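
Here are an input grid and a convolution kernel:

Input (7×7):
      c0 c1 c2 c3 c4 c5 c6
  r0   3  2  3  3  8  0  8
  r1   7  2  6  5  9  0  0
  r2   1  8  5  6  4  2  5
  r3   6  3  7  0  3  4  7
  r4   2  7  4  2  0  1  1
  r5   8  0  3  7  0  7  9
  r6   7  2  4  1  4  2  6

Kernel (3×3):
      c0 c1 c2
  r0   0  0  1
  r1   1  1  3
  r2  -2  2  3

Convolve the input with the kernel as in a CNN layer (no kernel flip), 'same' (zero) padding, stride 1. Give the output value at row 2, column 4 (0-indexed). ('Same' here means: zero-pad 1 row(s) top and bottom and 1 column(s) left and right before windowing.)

34

The receptive field on the zero-padded input at this output position is [5 9 0 / 6 4 2 / 0 3 4]. Elementwise product with the kernel and sum: 0·1 + 6·1 + 4·1 + 2·3 + 0·-2 + 3·2 + 4·3.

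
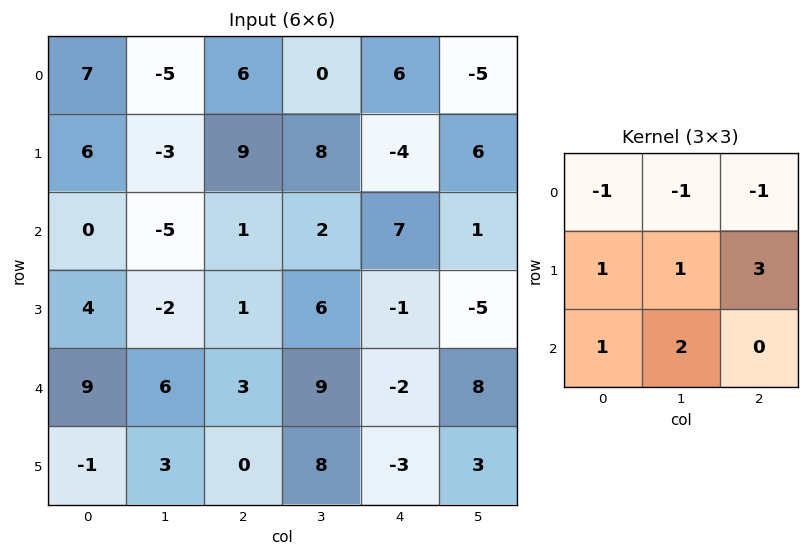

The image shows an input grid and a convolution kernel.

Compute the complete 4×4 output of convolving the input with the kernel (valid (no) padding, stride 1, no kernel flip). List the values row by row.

12 26 -2 37
-14 -12 24 6
30 31 15 -15
26 34 16 33

Output[0,0]: The receptive field on the input at this output position is [7 -5 6 / 6 -3 9 / 0 -5 1]. Elementwise product with the kernel and sum: 7·-1 + -5·-1 + 6·-1 + 6·1 + -3·1 + 9·3 + 0·1 + -5·2.
Output[0,1]: The receptive field on the input at this output position is [-5 6 0 / -3 9 8 / -5 1 2]. Elementwise product with the kernel and sum: -5·-1 + 6·-1 + 0·-1 + -3·1 + 9·1 + 8·3 + -5·1 + 1·2.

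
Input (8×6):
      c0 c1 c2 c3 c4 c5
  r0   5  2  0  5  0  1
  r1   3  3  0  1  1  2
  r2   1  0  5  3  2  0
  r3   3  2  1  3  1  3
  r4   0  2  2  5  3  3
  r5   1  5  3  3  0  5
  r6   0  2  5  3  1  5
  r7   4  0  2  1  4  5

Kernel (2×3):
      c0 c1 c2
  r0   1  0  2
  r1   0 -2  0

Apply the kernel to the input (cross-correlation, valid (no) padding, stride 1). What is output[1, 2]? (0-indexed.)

-4

The receptive field on the input at this output position is [0 1 1 / 5 3 2]. Elementwise product with the kernel and sum: 0·1 + 1·2 + 3·-2.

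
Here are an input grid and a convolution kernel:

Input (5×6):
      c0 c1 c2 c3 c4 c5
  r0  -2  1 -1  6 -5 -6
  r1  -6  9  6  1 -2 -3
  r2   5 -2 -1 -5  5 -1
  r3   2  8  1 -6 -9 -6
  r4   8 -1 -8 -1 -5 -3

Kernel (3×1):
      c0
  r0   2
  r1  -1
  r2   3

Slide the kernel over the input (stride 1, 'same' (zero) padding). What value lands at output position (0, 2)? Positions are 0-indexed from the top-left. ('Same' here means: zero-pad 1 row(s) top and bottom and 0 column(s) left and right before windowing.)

The receptive field on the zero-padded input at this output position is [0 / -1 / 6]. Elementwise product with the kernel and sum: 0·2 + -1·-1 + 6·3.

19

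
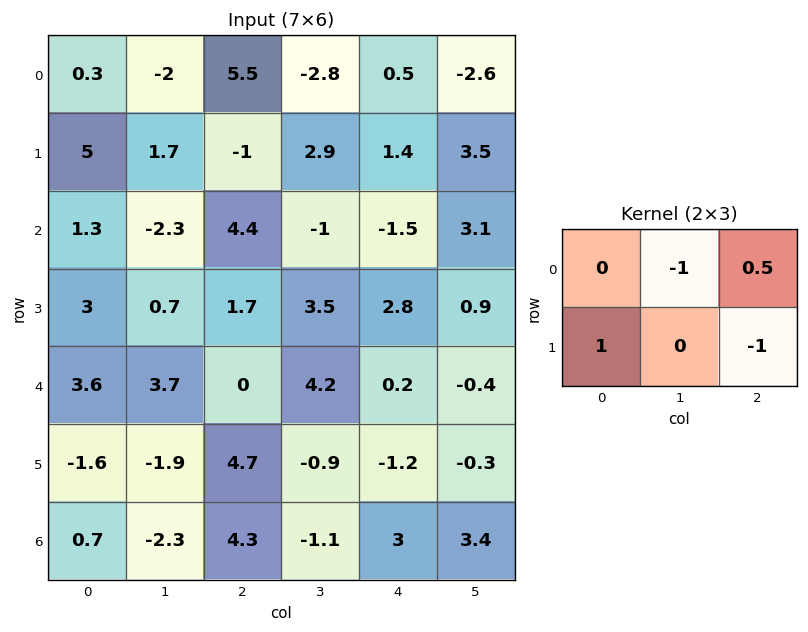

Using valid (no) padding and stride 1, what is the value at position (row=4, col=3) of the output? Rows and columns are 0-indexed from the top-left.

-1

The receptive field on the input at this output position is [4.2 0.2 -0.4 / -0.9 -1.2 -0.3]. Elementwise product with the kernel and sum: 0.2·-1 + -0.4·0.5 + -0.9·1 + -0.3·-1.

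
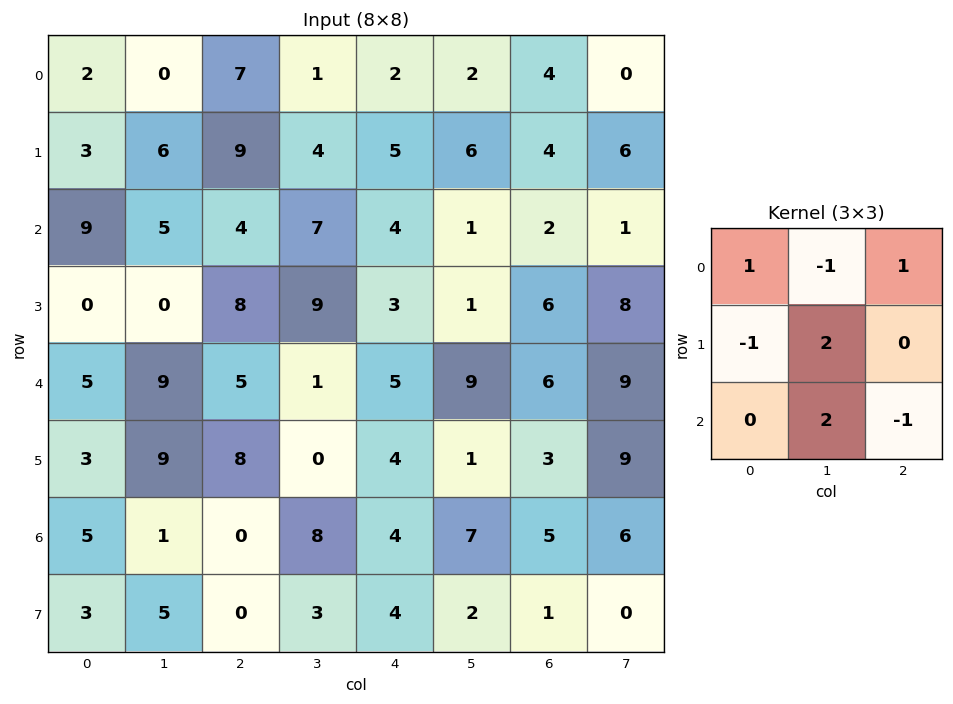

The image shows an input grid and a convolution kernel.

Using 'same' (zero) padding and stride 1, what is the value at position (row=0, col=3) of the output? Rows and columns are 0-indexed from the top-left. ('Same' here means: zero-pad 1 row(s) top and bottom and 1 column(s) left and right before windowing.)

-2

The receptive field on the zero-padded input at this output position is [0 0 0 / 7 1 2 / 9 4 5]. Elementwise product with the kernel and sum: 0·1 + 0·-1 + 0·1 + 7·-1 + 1·2 + 4·2 + 5·-1.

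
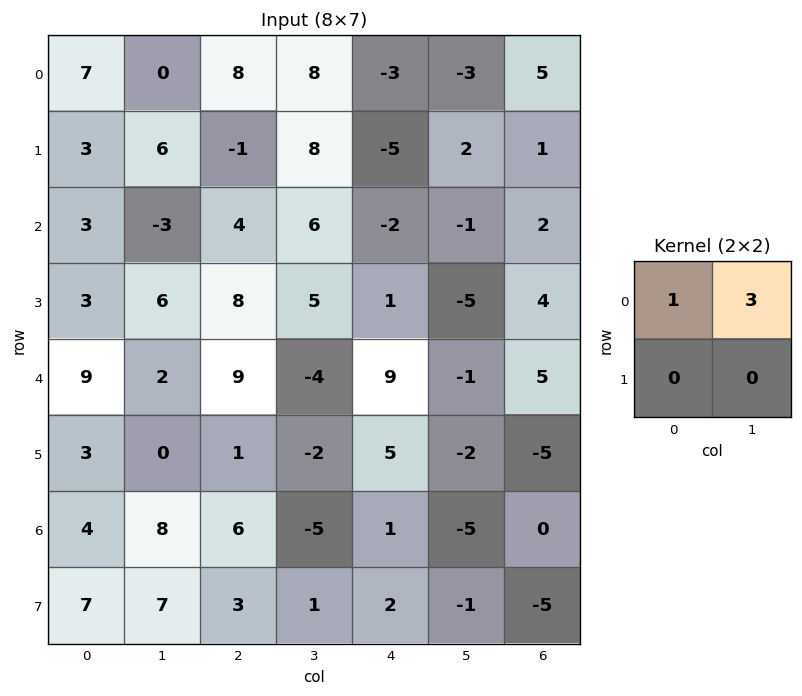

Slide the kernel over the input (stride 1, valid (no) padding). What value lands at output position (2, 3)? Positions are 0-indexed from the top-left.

0

The receptive field on the input at this output position is [6 -2 / 5 1]. Elementwise product with the kernel and sum: 6·1 + -2·3.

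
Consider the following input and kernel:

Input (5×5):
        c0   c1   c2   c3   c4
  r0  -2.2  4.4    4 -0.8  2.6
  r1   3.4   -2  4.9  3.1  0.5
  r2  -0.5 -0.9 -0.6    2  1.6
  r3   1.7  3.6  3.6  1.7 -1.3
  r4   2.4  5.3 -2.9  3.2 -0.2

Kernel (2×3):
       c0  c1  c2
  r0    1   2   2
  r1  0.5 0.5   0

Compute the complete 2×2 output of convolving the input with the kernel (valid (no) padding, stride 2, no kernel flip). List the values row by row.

15.3 11.6
-0.85 9.25

Output[0,0]: The receptive field on the input at this output position is [-2.2 4.4 4 / 3.4 -2 4.9]. Elementwise product with the kernel and sum: -2.2·1 + 4.4·2 + 4·2 + 3.4·0.5 + -2·0.5.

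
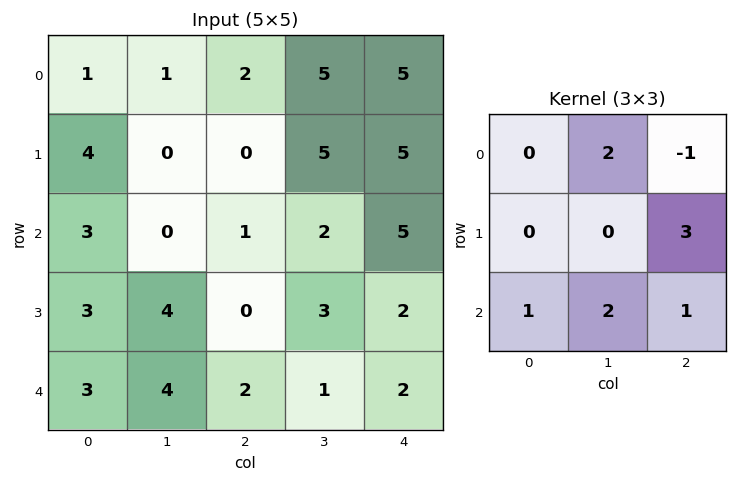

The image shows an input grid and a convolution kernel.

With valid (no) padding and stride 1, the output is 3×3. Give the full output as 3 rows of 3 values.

4 18 30
14 8 28
12 18 11

Output[0,0]: The receptive field on the input at this output position is [1 1 2 / 4 0 0 / 3 0 1]. Elementwise product with the kernel and sum: 1·2 + 2·-1 + 0·3 + 3·1 + 0·2 + 1·1.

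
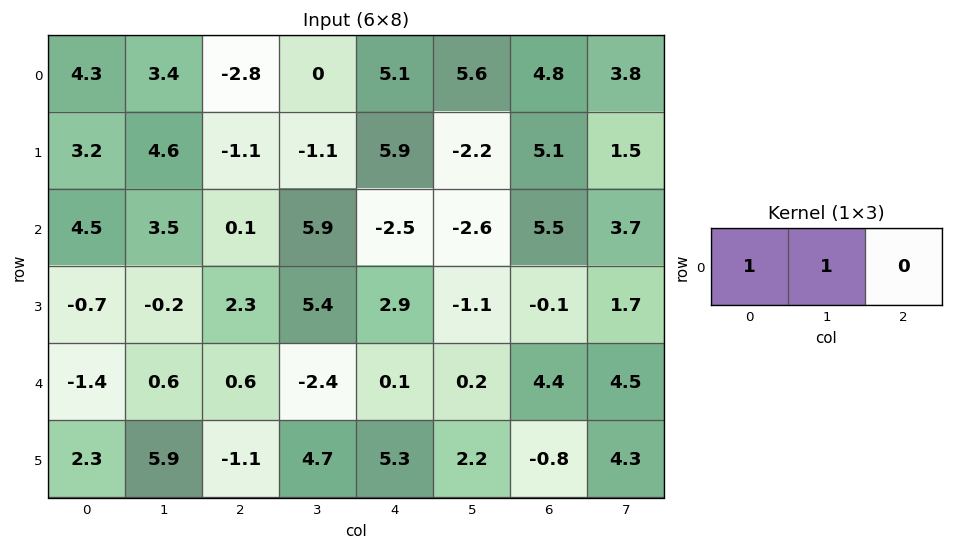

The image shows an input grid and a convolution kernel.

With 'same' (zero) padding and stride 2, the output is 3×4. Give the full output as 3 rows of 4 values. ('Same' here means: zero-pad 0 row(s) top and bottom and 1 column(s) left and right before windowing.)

Output[0,0]: The receptive field on the zero-padded input at this output position is [0 4.3 3.4]. Elementwise product with the kernel and sum: 0·1 + 4.3·1.

4.3 0.6 5.1 10.4
4.5 3.6 3.4 2.9
-1.4 1.2 -2.3 4.6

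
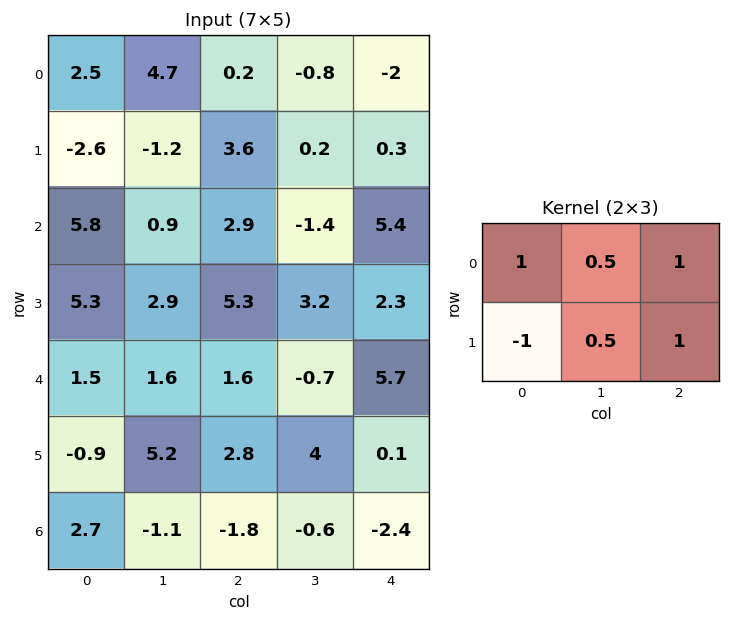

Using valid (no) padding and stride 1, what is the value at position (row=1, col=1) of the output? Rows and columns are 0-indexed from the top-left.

-0.05

The receptive field on the input at this output position is [-1.2 3.6 0.2 / 0.9 2.9 -1.4]. Elementwise product with the kernel and sum: -1.2·1 + 3.6·0.5 + 0.2·1 + 0.9·-1 + 2.9·0.5 + -1.4·1.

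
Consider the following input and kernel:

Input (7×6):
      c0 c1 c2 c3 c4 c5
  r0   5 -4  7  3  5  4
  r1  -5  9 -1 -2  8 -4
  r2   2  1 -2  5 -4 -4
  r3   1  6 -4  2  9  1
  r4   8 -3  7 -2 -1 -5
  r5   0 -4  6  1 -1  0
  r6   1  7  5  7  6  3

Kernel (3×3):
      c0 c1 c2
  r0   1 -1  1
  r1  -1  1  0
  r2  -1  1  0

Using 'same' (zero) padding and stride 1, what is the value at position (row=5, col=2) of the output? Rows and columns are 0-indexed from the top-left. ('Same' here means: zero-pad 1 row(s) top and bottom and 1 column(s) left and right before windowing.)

The receptive field on the zero-padded input at this output position is [-3 7 -2 / -4 6 1 / 7 5 7]. Elementwise product with the kernel and sum: -3·1 + 7·-1 + -2·1 + -4·-1 + 6·1 + 7·-1 + 5·1.

-4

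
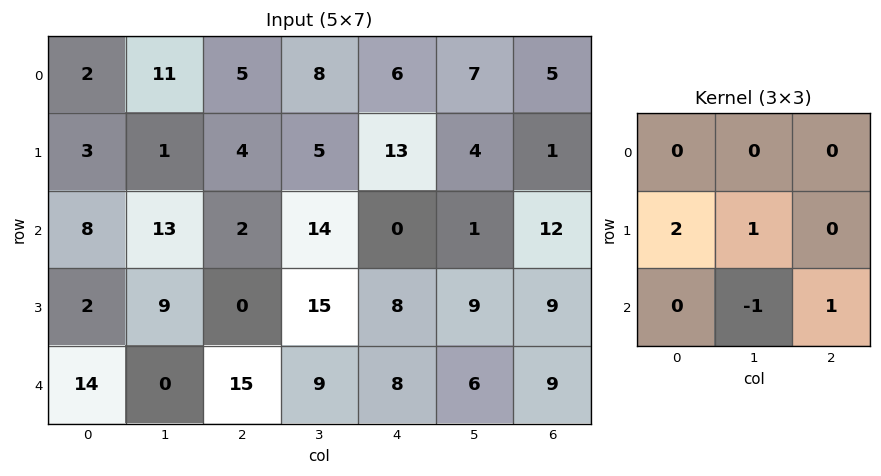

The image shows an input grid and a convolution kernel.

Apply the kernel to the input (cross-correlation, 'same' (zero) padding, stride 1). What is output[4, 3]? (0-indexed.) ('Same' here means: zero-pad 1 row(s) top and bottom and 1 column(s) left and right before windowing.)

39

The receptive field on the zero-padded input at this output position is [0 15 8 / 15 9 8 / 0 0 0]. Elementwise product with the kernel and sum: 15·2 + 9·1 + 0·-1 + 0·1.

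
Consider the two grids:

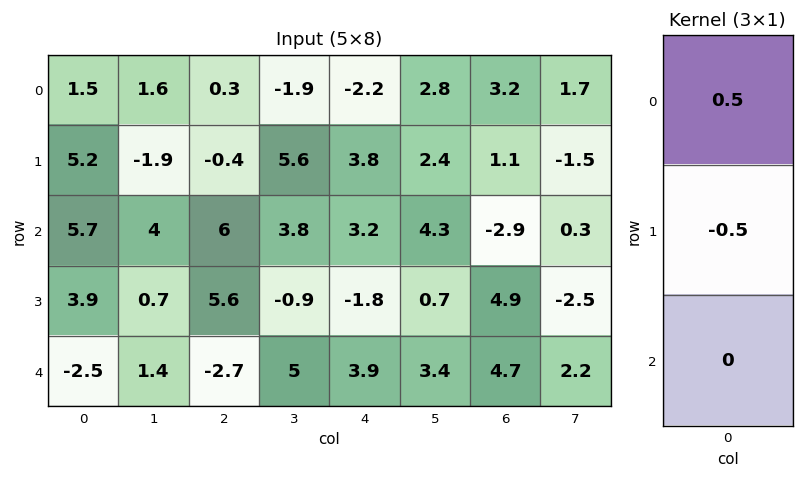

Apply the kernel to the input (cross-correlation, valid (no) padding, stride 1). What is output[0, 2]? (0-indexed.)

The receptive field on the input at this output position is [0.3 / -0.4 / 6]. Elementwise product with the kernel and sum: 0.3·0.5 + -0.4·-0.5.

0.35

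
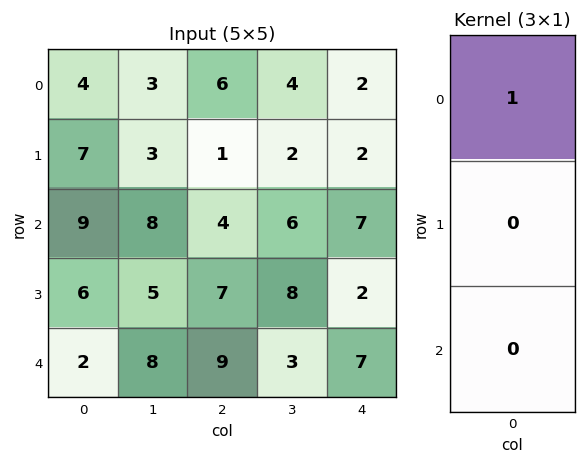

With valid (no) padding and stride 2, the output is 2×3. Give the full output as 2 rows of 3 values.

4 6 2
9 4 7

Output[0,0]: The receptive field on the input at this output position is [4 / 7 / 9]. Elementwise product with the kernel and sum: 4·1.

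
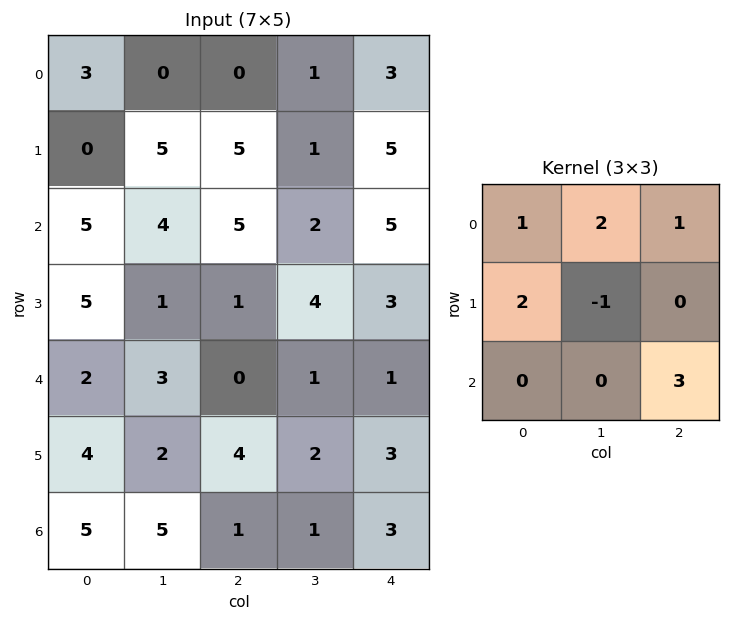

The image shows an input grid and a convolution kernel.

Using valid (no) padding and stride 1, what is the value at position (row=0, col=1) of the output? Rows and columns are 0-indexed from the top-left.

The receptive field on the input at this output position is [0 0 1 / 5 5 1 / 4 5 2]. Elementwise product with the kernel and sum: 0·1 + 0·2 + 1·1 + 5·2 + 5·-1 + 2·3.

12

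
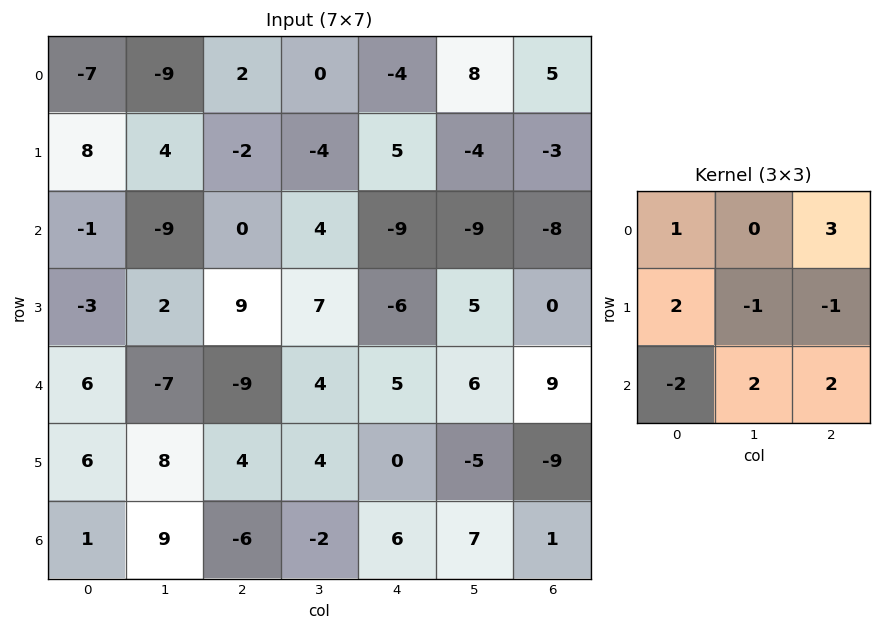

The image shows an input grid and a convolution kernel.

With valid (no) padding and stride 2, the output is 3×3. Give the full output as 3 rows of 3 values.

Output[0,0]: The receptive field on the input at this output position is [-7 -9 2 / 8 4 -2 / -1 -9 0]. Elementwise product with the kernel and sum: -7·1 + 2·3 + 8·2 + 4·-1 + -2·-1 + -1·-2 + -9·2 + 0·2.
Output[0,1]: The receptive field on the input at this output position is [2 0 -4 / -2 -4 5 / 0 4 -9]. Elementwise product with the kernel and sum: 2·1 + -4·3 + -2·2 + -4·-1 + 5·-1 + 0·-2 + 4·2 + -9·2.

-3 -25 12
-62 26 -30
-17 30 50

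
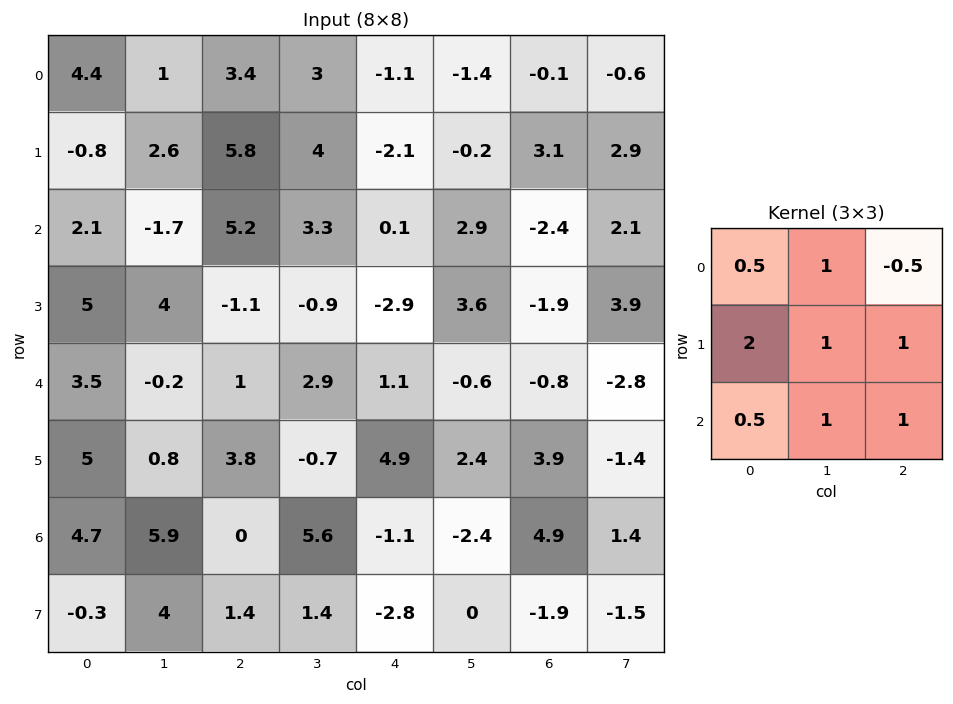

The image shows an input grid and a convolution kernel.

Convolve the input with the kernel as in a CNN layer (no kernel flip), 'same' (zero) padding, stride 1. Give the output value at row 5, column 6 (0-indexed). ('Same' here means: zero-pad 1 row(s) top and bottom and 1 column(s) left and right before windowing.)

The receptive field on the zero-padded input at this output position is [-0.6 -0.8 -2.8 / 2.4 3.9 -1.4 / -2.4 4.9 1.4]. Elementwise product with the kernel and sum: -0.6·0.5 + -0.8·1 + -2.8·-0.5 + 2.4·2 + 3.9·1 + -1.4·1 + -2.4·0.5 + 4.9·1 + 1.4·1.

12.7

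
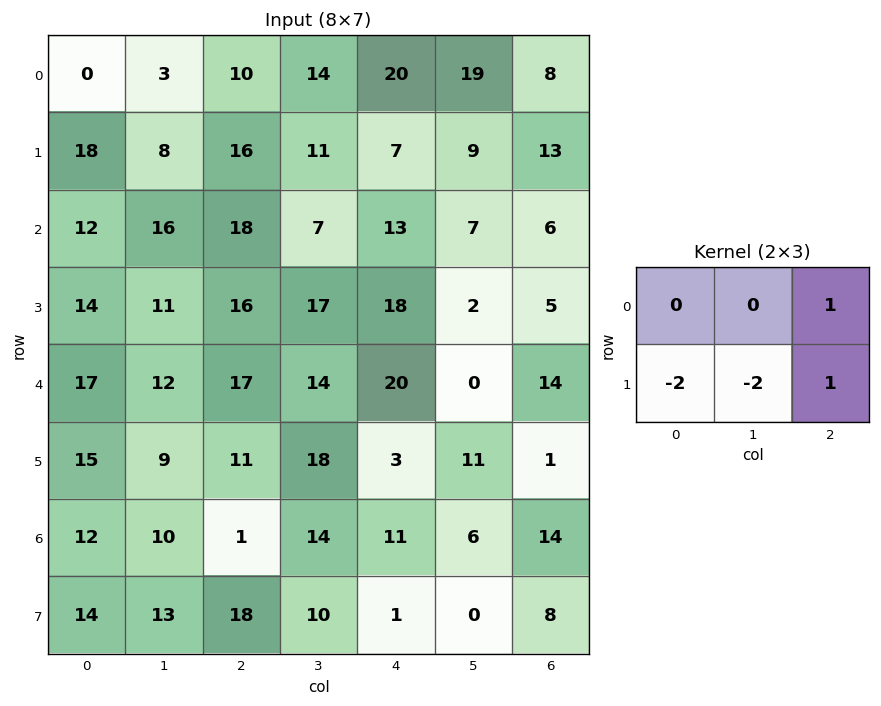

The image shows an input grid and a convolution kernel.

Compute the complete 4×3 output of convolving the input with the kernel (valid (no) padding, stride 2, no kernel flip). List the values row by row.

-26 -27 -11
-16 -35 -29
-20 -35 -13
-35 -44 20

Output[0,0]: The receptive field on the input at this output position is [0 3 10 / 18 8 16]. Elementwise product with the kernel and sum: 10·1 + 18·-2 + 8·-2 + 16·1.
Output[0,1]: The receptive field on the input at this output position is [10 14 20 / 16 11 7]. Elementwise product with the kernel and sum: 20·1 + 16·-2 + 11·-2 + 7·1.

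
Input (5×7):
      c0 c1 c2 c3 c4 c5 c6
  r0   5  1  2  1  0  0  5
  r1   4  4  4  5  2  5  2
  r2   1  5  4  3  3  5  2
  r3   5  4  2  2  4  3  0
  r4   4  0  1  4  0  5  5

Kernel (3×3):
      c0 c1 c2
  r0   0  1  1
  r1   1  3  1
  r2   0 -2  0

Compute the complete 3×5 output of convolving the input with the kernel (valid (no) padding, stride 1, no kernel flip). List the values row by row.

Output[0,0]: The receptive field on the input at this output position is [5 1 2 / 4 4 4 / 1 5 4]. Elementwise product with the kernel and sum: 1·1 + 2·1 + 4·1 + 4·3 + 4·1 + 5·-2.
Output[0,1]: The receptive field on the input at this output position is [1 2 1 / 4 4 5 / 5 4 3]. Elementwise product with the kernel and sum: 2·1 + 1·1 + 4·1 + 4·3 + 5·1 + 4·-2.

13 16 16 10 14
20 25 19 16 21
28 17 10 25 10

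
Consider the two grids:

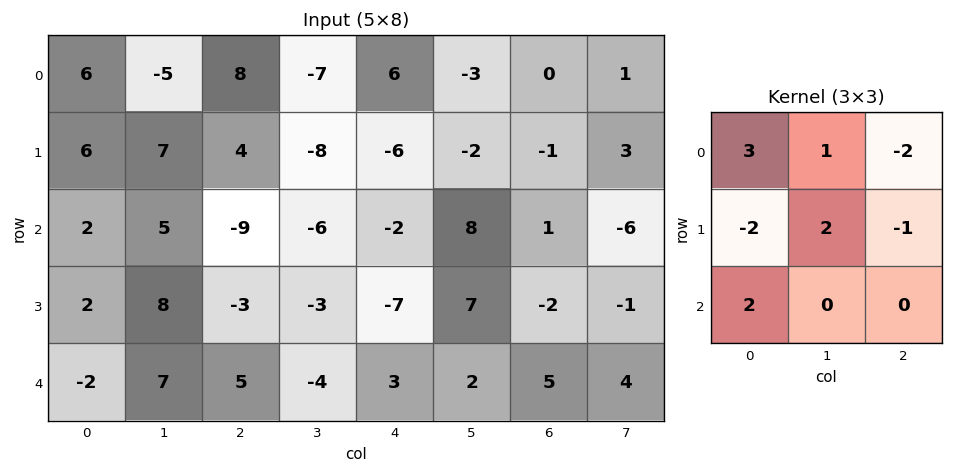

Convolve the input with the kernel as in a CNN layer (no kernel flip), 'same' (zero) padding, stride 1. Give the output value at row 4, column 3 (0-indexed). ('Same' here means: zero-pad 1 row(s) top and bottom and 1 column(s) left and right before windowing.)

The receptive field on the zero-padded input at this output position is [-3 -3 -7 / 5 -4 3 / 0 0 0]. Elementwise product with the kernel and sum: -3·3 + -3·1 + -7·-2 + 5·-2 + -4·2 + 3·-1 + 0·2.

-19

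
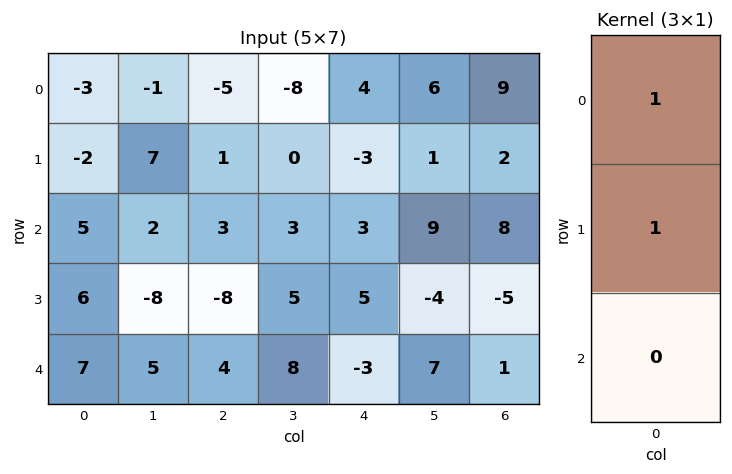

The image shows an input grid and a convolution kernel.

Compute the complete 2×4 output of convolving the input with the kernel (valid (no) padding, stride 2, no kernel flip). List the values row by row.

Output[0,0]: The receptive field on the input at this output position is [-3 / -2 / 5]. Elementwise product with the kernel and sum: -3·1 + -2·1.

-5 -4 1 11
11 -5 8 3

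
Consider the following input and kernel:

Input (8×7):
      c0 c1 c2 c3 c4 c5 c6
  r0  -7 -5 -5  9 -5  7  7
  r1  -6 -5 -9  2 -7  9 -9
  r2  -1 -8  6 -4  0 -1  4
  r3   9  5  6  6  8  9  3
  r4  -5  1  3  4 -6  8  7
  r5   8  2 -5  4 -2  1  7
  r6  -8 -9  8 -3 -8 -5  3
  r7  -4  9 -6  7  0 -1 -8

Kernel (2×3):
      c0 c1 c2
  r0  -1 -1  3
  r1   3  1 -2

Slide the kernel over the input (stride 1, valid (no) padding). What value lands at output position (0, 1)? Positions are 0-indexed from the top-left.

The receptive field on the input at this output position is [-5 -5 9 / -5 -9 2]. Elementwise product with the kernel and sum: -5·-1 + -5·-1 + 9·3 + -5·3 + -9·1 + 2·-2.

9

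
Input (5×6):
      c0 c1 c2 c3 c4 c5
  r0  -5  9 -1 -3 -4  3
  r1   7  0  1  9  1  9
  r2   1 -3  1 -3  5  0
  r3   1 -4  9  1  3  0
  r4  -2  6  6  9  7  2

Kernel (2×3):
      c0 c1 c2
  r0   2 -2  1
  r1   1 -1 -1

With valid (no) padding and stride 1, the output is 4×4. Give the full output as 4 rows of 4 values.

-23 7 -9 4
18 6 -16 17
5 -25 18 -18
5 -34 9 -4

Output[0,0]: The receptive field on the input at this output position is [-5 9 -1 / 7 0 1]. Elementwise product with the kernel and sum: -5·2 + 9·-2 + -1·1 + 7·1 + 0·-1 + 1·-1.
Output[0,1]: The receptive field on the input at this output position is [9 -1 -3 / 0 1 9]. Elementwise product with the kernel and sum: 9·2 + -1·-2 + -3·1 + 0·1 + 1·-1 + 9·-1.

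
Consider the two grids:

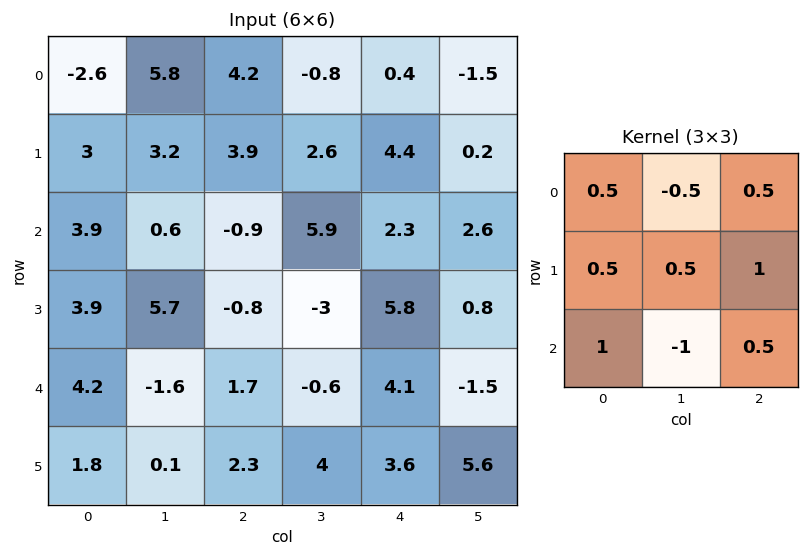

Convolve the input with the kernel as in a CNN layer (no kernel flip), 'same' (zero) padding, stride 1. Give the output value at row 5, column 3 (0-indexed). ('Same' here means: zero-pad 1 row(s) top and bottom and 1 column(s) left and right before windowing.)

9.95

The receptive field on the zero-padded input at this output position is [1.7 -0.6 4.1 / 2.3 4 3.6 / 0 0 0]. Elementwise product with the kernel and sum: 1.7·0.5 + -0.6·-0.5 + 4.1·0.5 + 2.3·0.5 + 4·0.5 + 3.6·1 + 0·1 + 0·-1 + 0·0.5.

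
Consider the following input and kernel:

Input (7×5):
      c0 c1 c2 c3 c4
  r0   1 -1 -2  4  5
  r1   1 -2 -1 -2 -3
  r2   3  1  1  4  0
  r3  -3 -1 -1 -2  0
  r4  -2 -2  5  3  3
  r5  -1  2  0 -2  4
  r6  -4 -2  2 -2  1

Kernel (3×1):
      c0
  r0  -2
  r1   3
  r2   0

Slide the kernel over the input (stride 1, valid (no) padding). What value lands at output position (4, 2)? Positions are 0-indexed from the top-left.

-10

The receptive field on the input at this output position is [5 / 0 / 2]. Elementwise product with the kernel and sum: 5·-2 + 0·3.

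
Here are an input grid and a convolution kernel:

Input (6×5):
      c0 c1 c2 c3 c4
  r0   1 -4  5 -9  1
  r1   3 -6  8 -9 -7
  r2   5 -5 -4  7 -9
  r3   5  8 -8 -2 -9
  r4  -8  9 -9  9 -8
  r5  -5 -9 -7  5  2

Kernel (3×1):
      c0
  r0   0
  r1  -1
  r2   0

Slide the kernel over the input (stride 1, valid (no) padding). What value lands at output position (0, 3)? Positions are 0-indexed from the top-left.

The receptive field on the input at this output position is [-9 / -9 / 7]. Elementwise product with the kernel and sum: -9·-1.

9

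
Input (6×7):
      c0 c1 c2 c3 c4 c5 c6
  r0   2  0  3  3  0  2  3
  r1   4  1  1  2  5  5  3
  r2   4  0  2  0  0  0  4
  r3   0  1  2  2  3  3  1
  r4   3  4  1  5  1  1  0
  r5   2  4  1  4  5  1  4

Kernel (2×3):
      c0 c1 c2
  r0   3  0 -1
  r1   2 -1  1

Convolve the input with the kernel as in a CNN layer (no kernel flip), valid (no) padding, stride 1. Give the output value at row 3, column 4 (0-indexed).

The receptive field on the input at this output position is [3 3 1 / 1 1 0]. Elementwise product with the kernel and sum: 3·3 + 1·-1 + 1·2 + 1·-1 + 0·1.

9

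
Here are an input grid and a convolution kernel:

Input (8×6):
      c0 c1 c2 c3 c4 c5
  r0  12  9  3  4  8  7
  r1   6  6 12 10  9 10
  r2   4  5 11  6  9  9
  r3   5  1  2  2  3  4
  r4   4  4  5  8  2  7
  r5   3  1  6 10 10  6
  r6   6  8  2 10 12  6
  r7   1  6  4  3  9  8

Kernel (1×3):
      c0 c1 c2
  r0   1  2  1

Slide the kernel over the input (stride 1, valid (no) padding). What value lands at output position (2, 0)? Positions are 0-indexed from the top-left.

25

The receptive field on the input at this output position is [4 5 11]. Elementwise product with the kernel and sum: 4·1 + 5·2 + 11·1.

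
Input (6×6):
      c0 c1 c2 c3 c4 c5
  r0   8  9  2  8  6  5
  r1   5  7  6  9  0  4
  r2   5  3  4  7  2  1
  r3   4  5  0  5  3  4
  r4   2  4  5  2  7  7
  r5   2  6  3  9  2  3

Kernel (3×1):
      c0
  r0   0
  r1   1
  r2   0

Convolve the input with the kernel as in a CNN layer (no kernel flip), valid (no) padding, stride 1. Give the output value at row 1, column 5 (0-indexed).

The receptive field on the input at this output position is [4 / 1 / 4]. Elementwise product with the kernel and sum: 1·1.

1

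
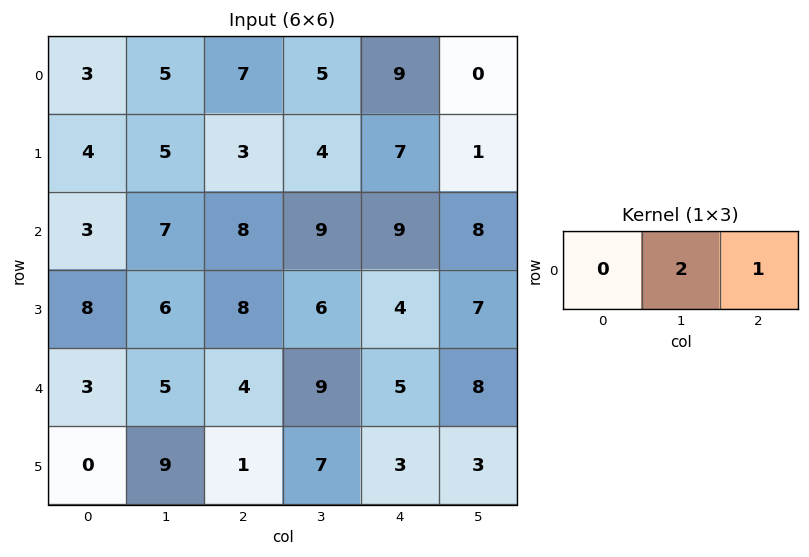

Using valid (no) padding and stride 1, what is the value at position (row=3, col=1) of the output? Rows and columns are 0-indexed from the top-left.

The receptive field on the input at this output position is [6 8 6]. Elementwise product with the kernel and sum: 8·2 + 6·1.

22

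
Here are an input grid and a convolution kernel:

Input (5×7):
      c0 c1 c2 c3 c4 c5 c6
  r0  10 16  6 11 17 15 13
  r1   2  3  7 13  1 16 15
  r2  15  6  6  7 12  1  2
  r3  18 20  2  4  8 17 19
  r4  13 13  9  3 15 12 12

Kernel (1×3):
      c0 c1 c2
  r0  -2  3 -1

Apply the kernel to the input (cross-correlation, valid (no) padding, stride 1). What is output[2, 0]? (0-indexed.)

The receptive field on the input at this output position is [15 6 6]. Elementwise product with the kernel and sum: 15·-2 + 6·3 + 6·-1.

-18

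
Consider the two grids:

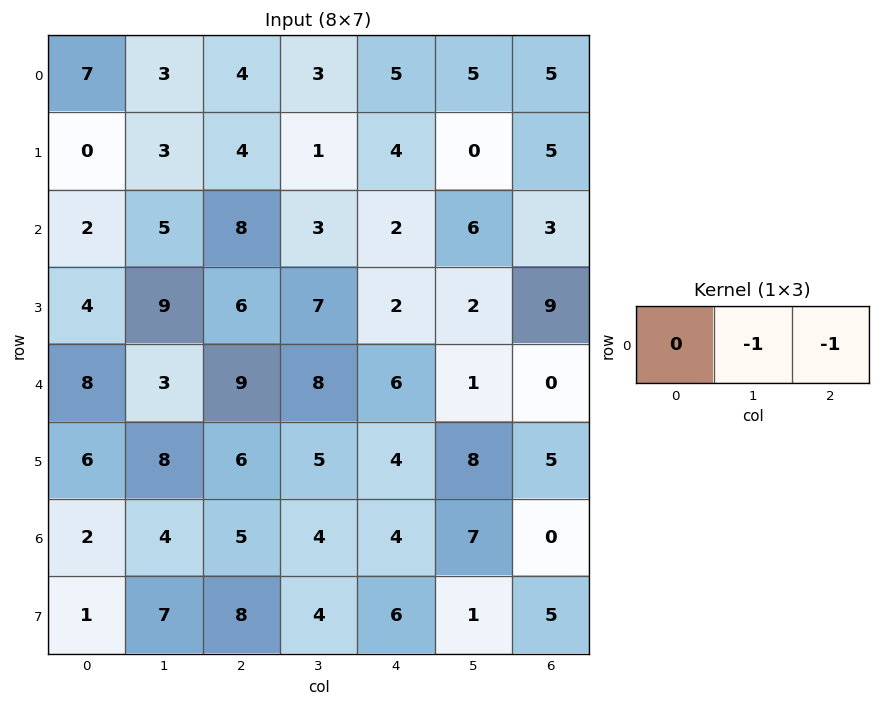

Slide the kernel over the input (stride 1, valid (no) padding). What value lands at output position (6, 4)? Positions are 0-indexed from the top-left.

-7

The receptive field on the input at this output position is [4 7 0]. Elementwise product with the kernel and sum: 7·-1 + 0·-1.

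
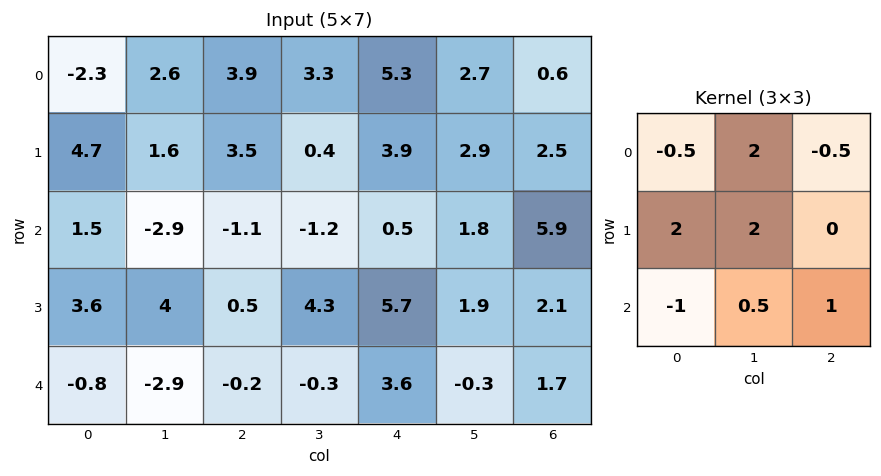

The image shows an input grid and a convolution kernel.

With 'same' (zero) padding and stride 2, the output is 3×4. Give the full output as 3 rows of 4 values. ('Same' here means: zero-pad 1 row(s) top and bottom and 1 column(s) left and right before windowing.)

-0.65 13.55 21.65 4.95
17.4 -1.45 5.2 18.1
3.6 -9.35 14.9 6.05

Output[0,0]: The receptive field on the zero-padded input at this output position is [0 0 0 / 0 -2.3 2.6 / 0 4.7 1.6]. Elementwise product with the kernel and sum: 0·-0.5 + 0·2 + 0·-0.5 + 0·2 + -2.3·2 + 0·-1 + 4.7·0.5 + 1.6·1.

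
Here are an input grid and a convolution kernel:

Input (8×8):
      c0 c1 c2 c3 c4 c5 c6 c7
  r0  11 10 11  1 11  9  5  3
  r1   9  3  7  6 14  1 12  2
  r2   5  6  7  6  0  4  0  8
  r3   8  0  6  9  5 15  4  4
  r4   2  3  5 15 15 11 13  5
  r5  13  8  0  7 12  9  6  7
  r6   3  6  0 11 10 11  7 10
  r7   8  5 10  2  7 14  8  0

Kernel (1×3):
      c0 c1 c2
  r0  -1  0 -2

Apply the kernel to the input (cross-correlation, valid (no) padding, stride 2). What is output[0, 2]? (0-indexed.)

-21

The receptive field on the input at this output position is [11 9 5]. Elementwise product with the kernel and sum: 11·-1 + 5·-2.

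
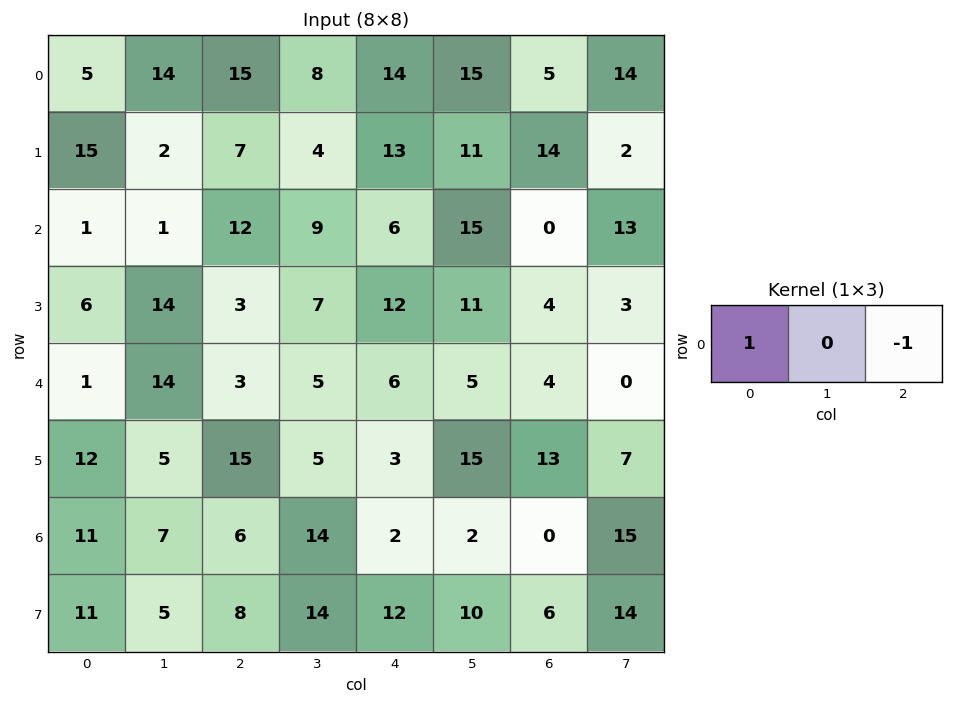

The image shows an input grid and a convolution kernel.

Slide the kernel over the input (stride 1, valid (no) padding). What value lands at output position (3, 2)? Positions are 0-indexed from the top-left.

The receptive field on the input at this output position is [3 7 12]. Elementwise product with the kernel and sum: 3·1 + 12·-1.

-9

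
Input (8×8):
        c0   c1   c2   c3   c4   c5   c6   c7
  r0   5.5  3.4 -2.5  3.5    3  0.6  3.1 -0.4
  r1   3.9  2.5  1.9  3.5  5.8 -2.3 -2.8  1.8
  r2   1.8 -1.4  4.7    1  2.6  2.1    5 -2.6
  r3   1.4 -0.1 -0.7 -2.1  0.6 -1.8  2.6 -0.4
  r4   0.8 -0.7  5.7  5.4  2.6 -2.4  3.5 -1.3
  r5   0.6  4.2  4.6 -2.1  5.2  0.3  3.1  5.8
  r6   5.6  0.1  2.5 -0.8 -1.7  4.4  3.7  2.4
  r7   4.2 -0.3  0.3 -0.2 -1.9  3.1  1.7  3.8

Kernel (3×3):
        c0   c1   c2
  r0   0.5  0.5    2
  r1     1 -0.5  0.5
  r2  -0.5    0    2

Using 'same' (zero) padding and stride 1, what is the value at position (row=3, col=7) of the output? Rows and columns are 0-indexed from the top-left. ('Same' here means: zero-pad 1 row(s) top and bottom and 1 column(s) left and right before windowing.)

2.25

The receptive field on the zero-padded input at this output position is [5 -2.6 0 / 2.6 -0.4 0 / 3.5 -1.3 0]. Elementwise product with the kernel and sum: 5·0.5 + -2.6·0.5 + 0·2 + 2.6·1 + -0.4·-0.5 + 0·0.5 + 3.5·-0.5 + 0·2.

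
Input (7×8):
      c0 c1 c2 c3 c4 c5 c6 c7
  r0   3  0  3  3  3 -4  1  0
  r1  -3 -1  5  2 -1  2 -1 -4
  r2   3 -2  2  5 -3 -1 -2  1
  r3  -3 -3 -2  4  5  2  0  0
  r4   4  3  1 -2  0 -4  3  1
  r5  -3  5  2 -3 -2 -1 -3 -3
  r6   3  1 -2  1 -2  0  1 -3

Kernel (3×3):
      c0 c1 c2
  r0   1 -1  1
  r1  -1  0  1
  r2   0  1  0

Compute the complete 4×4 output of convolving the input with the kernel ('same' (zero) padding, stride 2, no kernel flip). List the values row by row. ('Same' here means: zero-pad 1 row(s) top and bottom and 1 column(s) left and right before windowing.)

-3 8 -8 3
-3 1 4 1
0 0 -3 4
9 0 -3 -4

Output[0,0]: The receptive field on the zero-padded input at this output position is [0 0 0 / 0 3 0 / 0 -3 -1]. Elementwise product with the kernel and sum: 0·1 + 0·-1 + 0·1 + 0·-1 + 0·1 + -3·1.
Output[0,1]: The receptive field on the zero-padded input at this output position is [0 0 0 / 0 3 3 / -1 5 2]. Elementwise product with the kernel and sum: 0·1 + 0·-1 + 0·1 + 0·-1 + 3·1 + 5·1.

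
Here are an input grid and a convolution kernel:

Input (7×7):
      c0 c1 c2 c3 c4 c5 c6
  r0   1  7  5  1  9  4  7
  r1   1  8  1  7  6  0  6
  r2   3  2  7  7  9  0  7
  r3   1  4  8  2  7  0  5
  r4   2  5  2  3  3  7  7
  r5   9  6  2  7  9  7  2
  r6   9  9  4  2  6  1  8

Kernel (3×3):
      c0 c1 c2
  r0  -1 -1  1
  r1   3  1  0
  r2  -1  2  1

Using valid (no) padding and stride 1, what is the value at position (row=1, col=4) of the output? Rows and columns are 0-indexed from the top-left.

25

The receptive field on the input at this output position is [6 0 6 / 9 0 7 / 7 0 5]. Elementwise product with the kernel and sum: 6·-1 + 0·-1 + 6·1 + 9·3 + 0·1 + 7·-1 + 0·2 + 5·1.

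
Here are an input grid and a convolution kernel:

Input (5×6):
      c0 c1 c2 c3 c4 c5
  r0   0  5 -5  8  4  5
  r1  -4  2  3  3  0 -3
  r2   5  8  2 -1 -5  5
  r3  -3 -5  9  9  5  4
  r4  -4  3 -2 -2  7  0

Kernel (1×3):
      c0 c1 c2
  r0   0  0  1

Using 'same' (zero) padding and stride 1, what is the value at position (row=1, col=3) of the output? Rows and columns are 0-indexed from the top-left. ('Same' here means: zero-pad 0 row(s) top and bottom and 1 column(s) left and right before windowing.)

0

The receptive field on the zero-padded input at this output position is [3 3 0]. Elementwise product with the kernel and sum: 0·1.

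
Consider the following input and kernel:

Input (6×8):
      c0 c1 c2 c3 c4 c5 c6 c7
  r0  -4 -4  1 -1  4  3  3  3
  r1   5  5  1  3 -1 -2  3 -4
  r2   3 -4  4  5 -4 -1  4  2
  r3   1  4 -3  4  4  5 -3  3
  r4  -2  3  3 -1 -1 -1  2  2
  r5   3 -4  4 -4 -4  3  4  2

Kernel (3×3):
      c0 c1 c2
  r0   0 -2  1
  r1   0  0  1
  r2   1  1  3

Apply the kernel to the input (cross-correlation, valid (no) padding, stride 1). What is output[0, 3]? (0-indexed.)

-9

The receptive field on the input at this output position is [-1 4 3 / 3 -1 -2 / 5 -4 -1]. Elementwise product with the kernel and sum: 4·-2 + 3·1 + -2·1 + 5·1 + -4·1 + -1·3.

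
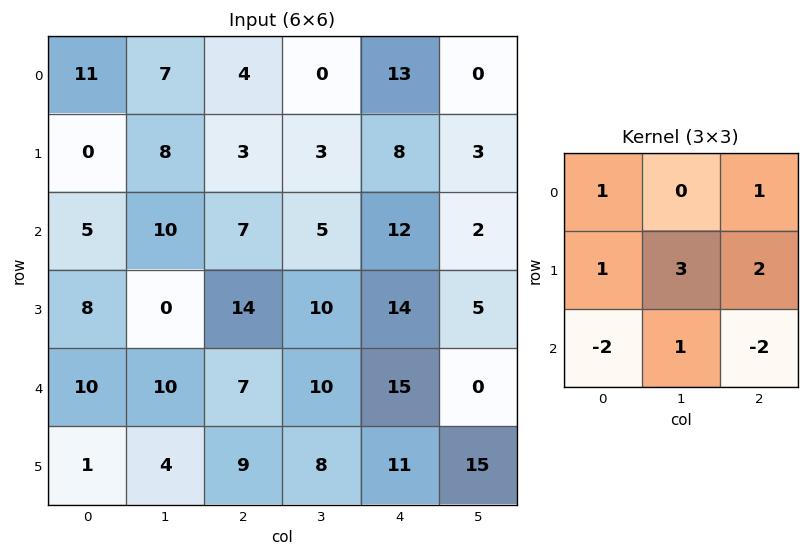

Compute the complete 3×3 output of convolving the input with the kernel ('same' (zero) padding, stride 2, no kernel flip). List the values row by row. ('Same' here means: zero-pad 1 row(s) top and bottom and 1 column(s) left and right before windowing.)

Output[0,0]: The receptive field on the zero-padded input at this output position is [0 0 0 / 0 11 7 / 0 0 8]. Elementwise product with the kernel and sum: 0·1 + 0·1 + 0·1 + 11·3 + 7·2 + 0·-2 + 0·1 + 8·-2.
Output[0,1]: The receptive field on the zero-padded input at this output position is [0 0 0 / 7 4 0 / 8 3 3]. Elementwise product with the kernel and sum: 0·1 + 0·1 + 7·1 + 4·3 + 0·2 + 8·-2 + 3·1 + 3·-2.

31 0 35
51 46 35
43 46 35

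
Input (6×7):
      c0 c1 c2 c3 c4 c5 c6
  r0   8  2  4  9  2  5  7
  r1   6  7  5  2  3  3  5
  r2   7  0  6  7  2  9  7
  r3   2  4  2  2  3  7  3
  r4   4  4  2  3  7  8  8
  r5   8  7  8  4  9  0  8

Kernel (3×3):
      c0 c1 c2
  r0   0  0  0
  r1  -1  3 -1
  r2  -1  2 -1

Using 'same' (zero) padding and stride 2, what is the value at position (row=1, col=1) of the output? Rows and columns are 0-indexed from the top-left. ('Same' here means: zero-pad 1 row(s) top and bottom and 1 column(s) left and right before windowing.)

9

The receptive field on the zero-padded input at this output position is [7 5 2 / 0 6 7 / 4 2 2]. Elementwise product with the kernel and sum: 0·-1 + 6·3 + 7·-1 + 4·-1 + 2·2 + 2·-1.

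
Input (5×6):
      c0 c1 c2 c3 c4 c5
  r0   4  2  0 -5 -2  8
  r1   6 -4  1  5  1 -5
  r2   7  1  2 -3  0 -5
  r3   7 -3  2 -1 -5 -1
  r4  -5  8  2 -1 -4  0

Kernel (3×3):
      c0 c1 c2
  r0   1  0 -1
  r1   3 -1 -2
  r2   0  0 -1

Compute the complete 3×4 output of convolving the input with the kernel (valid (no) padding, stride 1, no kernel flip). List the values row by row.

Output[0,0]: The receptive field on the input at this output position is [4 2 0 / 6 -4 1 / 7 1 2]. Elementwise product with the kernel and sum: 4·1 + 0·-1 + 6·3 + -4·-1 + 1·-2 + 2·-1.

22 -13 -2 16
19 -1 14 12
23 -4 23 6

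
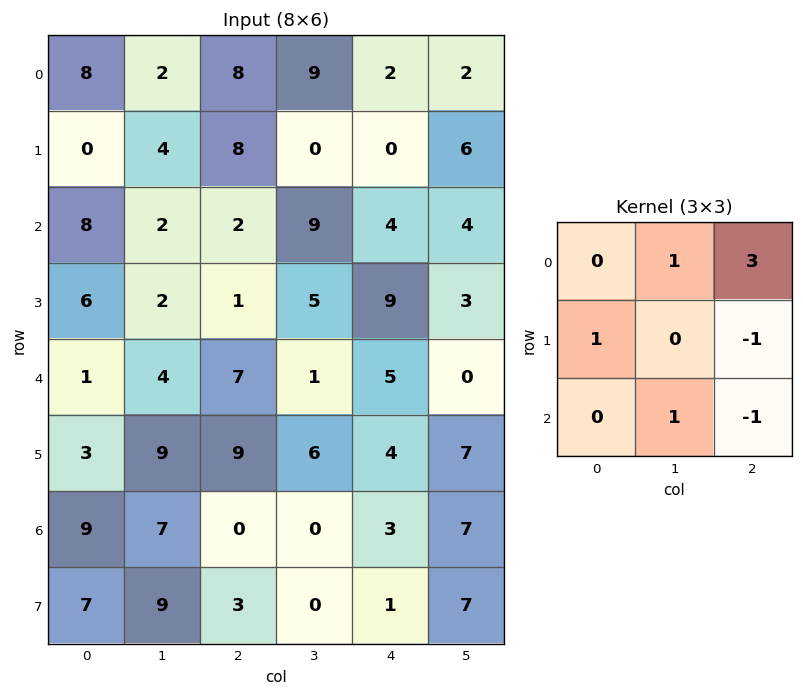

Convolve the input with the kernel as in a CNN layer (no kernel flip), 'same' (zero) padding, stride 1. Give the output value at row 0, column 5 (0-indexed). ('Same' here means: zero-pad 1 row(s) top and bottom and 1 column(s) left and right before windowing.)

8

The receptive field on the zero-padded input at this output position is [0 0 0 / 2 2 0 / 0 6 0]. Elementwise product with the kernel and sum: 0·1 + 0·3 + 2·1 + 0·-1 + 6·1 + 0·-1.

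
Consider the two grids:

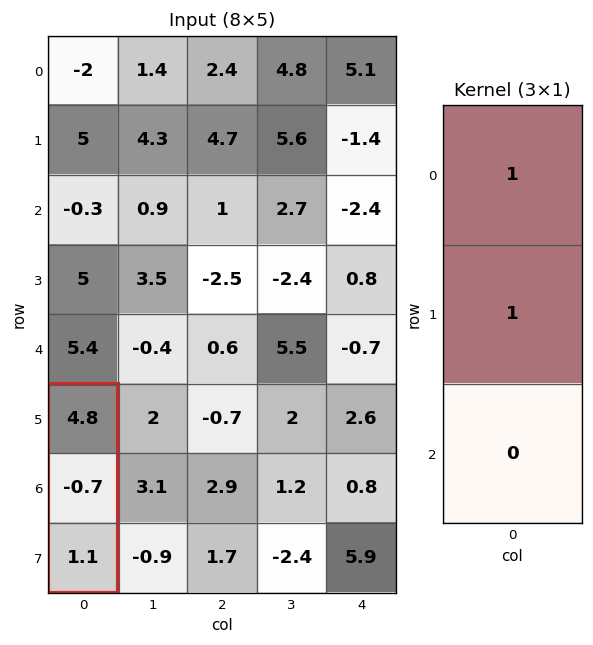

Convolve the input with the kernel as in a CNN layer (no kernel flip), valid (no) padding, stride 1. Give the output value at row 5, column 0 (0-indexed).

4.1

The receptive field on the input at this output position is [4.8 / -0.7 / 1.1]. Elementwise product with the kernel and sum: 4.8·1 + -0.7·1.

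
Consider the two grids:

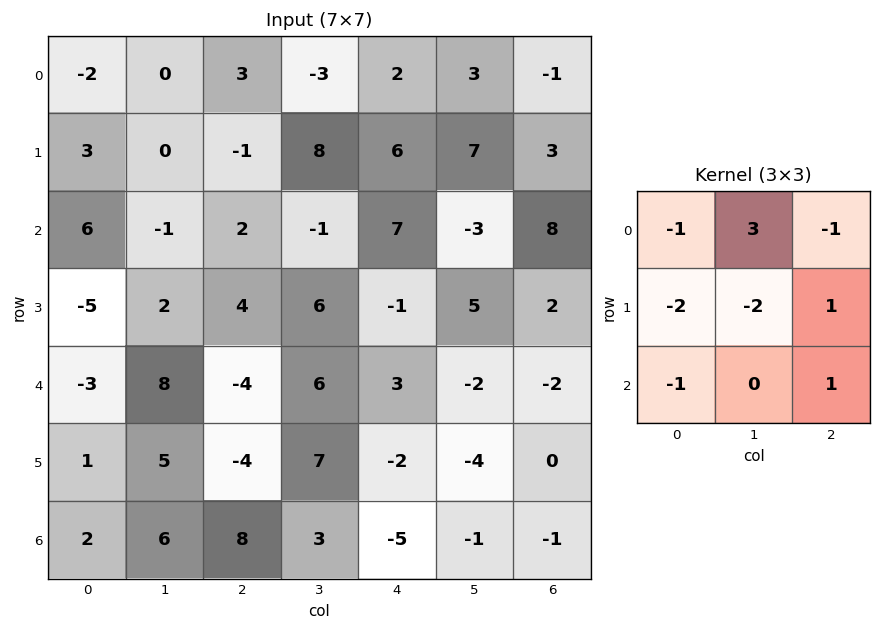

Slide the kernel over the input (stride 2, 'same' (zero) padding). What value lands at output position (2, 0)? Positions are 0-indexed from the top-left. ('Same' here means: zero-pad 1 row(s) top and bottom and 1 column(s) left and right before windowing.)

2

The receptive field on the zero-padded input at this output position is [0 -5 2 / 0 -3 8 / 0 1 5]. Elementwise product with the kernel and sum: 0·-1 + -5·3 + 2·-1 + 0·-2 + -3·-2 + 8·1 + 0·-1 + 5·1.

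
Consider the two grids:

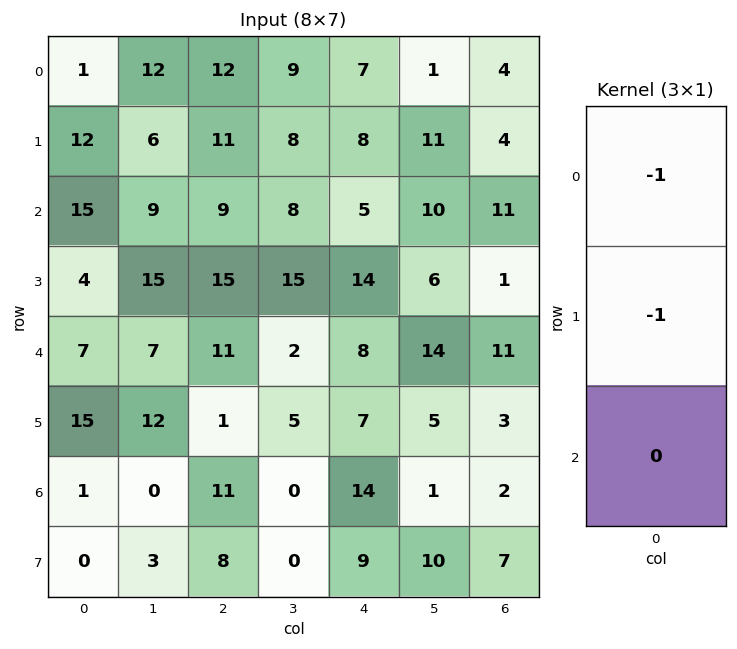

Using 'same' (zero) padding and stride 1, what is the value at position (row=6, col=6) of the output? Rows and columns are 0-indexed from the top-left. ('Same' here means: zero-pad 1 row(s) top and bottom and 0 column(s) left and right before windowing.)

The receptive field on the zero-padded input at this output position is [3 / 2 / 7]. Elementwise product with the kernel and sum: 3·-1 + 2·-1.

-5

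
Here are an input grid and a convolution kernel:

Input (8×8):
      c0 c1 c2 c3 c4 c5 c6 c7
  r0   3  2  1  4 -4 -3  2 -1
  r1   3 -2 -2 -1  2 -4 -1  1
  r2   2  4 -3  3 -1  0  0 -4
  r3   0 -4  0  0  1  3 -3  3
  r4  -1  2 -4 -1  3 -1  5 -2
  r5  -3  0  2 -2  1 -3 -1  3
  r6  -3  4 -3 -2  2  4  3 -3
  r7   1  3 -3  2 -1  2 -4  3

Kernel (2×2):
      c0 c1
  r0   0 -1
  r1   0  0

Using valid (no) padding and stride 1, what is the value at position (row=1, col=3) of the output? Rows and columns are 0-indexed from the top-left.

-2

The receptive field on the input at this output position is [-1 2 / 3 -1]. Elementwise product with the kernel and sum: 2·-1.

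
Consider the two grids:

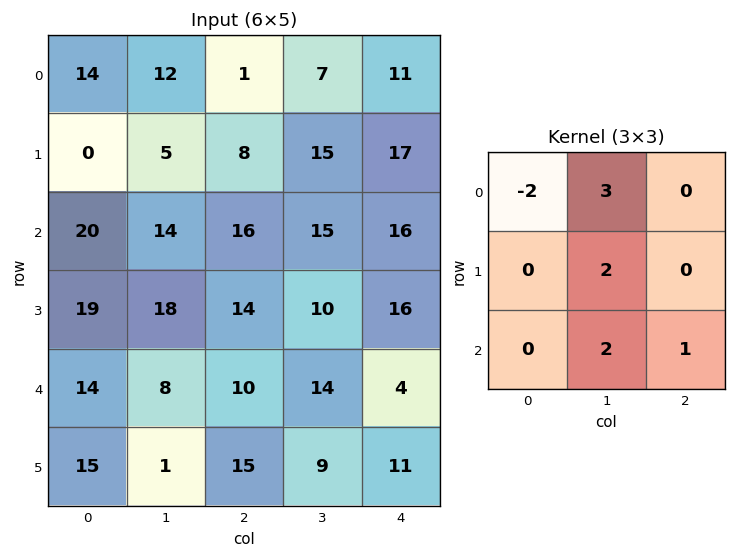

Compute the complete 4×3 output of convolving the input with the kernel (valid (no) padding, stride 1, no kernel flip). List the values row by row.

Output[0,0]: The receptive field on the input at this output position is [14 12 1 / 0 5 8 / 20 14 16]. Elementwise product with the kernel and sum: 14·-2 + 12·3 + 5·2 + 14·2 + 16·1.

62 42 95
93 84 95
64 82 65
49 65 59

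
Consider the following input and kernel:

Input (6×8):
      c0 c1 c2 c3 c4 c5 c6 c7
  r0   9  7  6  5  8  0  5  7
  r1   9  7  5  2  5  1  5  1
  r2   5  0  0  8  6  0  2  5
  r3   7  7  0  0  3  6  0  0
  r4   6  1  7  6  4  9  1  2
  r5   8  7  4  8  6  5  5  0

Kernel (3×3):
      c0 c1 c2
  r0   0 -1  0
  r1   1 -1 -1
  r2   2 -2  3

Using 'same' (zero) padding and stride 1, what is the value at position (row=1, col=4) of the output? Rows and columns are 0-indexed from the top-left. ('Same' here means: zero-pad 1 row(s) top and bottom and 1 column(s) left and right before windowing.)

-8

The receptive field on the zero-padded input at this output position is [5 8 0 / 2 5 1 / 8 6 0]. Elementwise product with the kernel and sum: 8·-1 + 2·1 + 5·-1 + 1·-1 + 8·2 + 6·-2 + 0·3.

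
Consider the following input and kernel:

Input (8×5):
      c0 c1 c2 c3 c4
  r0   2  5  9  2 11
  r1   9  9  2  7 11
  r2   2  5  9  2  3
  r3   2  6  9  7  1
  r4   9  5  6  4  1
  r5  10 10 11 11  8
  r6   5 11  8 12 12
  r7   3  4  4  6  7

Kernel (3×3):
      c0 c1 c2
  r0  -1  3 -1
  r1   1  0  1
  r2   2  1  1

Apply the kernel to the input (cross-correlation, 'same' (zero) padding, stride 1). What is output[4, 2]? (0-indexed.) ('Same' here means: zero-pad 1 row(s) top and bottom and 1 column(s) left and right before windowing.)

The receptive field on the zero-padded input at this output position is [6 9 7 / 5 6 4 / 10 11 11]. Elementwise product with the kernel and sum: 6·-1 + 9·3 + 7·-1 + 5·1 + 4·1 + 10·2 + 11·1 + 11·1.

65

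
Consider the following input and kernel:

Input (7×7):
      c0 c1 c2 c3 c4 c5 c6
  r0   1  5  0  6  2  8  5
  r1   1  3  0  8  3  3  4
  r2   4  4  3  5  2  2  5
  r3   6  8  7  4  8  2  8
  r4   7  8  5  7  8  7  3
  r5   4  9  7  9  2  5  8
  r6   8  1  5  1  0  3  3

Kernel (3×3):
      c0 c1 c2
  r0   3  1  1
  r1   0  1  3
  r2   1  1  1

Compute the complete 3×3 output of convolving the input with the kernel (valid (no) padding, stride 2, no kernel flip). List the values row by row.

22 35 43
68 64 57
78 51 69

Output[0,0]: The receptive field on the input at this output position is [1 5 0 / 1 3 0 / 4 4 3]. Elementwise product with the kernel and sum: 1·3 + 5·1 + 0·1 + 3·1 + 0·3 + 4·1 + 4·1 + 3·1.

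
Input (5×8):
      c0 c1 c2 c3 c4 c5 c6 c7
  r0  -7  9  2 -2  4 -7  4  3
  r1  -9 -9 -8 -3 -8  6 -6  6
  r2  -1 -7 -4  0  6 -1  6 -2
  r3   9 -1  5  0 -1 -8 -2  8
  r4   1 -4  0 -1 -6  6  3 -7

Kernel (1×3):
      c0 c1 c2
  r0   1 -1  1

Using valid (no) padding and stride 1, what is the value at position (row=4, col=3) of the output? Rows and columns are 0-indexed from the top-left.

11

The receptive field on the input at this output position is [-1 -6 6]. Elementwise product with the kernel and sum: -1·1 + -6·-1 + 6·1.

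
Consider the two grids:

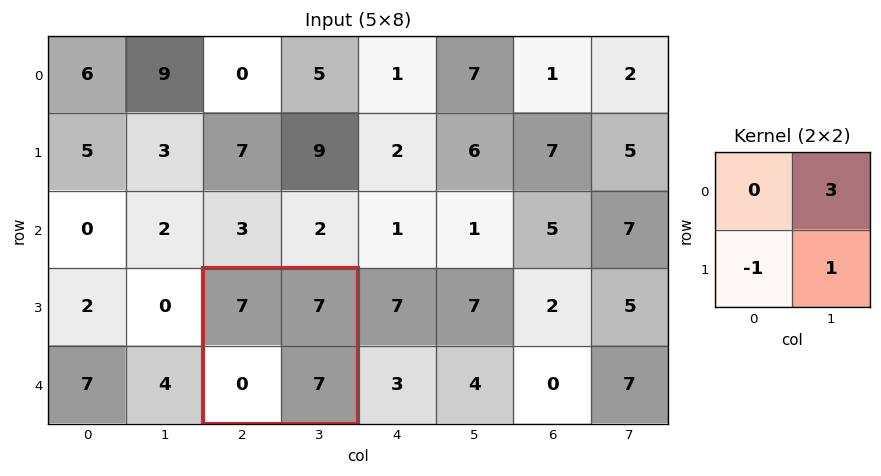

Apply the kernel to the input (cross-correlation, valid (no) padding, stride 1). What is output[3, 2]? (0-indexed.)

28

The receptive field on the input at this output position is [7 7 / 0 7]. Elementwise product with the kernel and sum: 7·3 + 0·-1 + 7·1.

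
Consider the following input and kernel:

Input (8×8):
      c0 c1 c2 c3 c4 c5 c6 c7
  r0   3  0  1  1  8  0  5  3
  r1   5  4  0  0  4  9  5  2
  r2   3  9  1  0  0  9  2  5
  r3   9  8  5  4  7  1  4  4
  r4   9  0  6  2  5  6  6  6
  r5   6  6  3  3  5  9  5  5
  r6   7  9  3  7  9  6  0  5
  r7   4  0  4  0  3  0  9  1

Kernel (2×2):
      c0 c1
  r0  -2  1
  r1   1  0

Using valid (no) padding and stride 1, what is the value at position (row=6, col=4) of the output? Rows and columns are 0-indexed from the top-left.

-9

The receptive field on the input at this output position is [9 6 / 3 0]. Elementwise product with the kernel and sum: 9·-2 + 6·1 + 3·1.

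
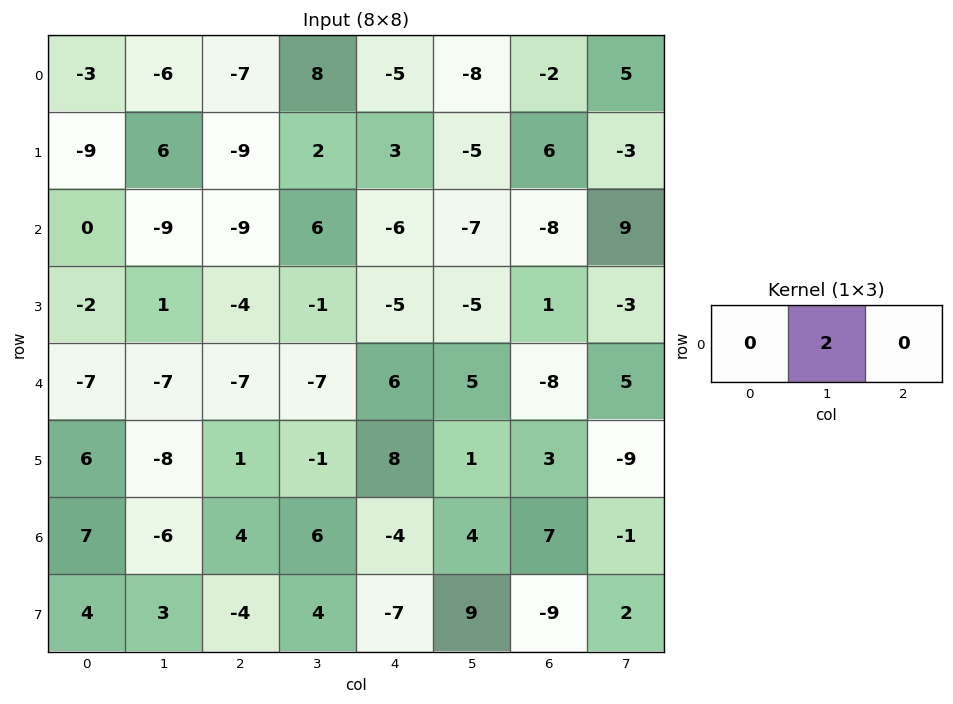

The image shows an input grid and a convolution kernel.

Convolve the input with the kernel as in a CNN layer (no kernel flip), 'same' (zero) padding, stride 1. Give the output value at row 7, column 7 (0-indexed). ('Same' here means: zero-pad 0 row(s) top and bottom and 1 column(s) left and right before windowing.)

The receptive field on the zero-padded input at this output position is [-9 2 0]. Elementwise product with the kernel and sum: 2·2.

4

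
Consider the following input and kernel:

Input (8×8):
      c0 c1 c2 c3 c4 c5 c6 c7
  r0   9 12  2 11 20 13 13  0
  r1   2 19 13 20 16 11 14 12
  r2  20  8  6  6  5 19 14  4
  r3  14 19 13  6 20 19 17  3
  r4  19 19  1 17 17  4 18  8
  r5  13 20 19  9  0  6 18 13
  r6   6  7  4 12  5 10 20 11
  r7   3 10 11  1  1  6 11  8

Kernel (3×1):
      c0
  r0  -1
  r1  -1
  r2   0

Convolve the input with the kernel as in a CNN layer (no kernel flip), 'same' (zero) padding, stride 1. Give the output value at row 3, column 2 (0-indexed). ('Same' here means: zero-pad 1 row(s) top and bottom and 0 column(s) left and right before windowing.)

-19

The receptive field on the zero-padded input at this output position is [6 / 13 / 1]. Elementwise product with the kernel and sum: 6·-1 + 13·-1.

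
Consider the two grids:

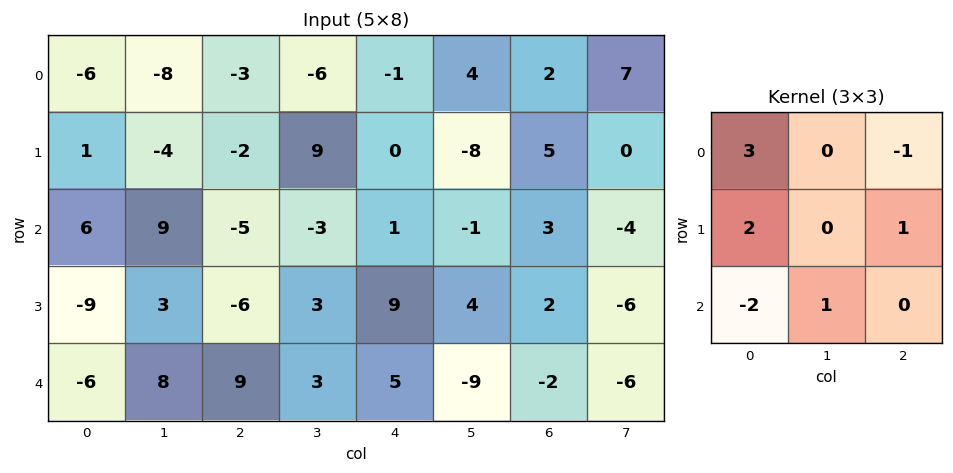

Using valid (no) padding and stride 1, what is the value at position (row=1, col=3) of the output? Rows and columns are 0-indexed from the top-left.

31

The receptive field on the input at this output position is [9 0 -8 / -3 1 -1 / 3 9 4]. Elementwise product with the kernel and sum: 9·3 + -8·-1 + -3·2 + -1·1 + 3·-2 + 9·1.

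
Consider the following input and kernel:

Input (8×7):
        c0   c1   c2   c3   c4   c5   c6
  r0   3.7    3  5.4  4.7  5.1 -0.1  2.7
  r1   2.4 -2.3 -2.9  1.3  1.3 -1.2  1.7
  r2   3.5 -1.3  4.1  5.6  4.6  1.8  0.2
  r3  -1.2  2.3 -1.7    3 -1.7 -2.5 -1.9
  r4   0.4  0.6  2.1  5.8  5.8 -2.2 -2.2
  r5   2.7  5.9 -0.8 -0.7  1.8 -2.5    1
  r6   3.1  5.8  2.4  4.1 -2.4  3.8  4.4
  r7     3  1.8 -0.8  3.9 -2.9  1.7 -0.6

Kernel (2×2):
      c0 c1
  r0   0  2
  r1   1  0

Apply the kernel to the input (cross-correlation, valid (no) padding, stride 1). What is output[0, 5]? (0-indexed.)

4.2

The receptive field on the input at this output position is [-0.1 2.7 / -1.2 1.7]. Elementwise product with the kernel and sum: 2.7·2 + -1.2·1.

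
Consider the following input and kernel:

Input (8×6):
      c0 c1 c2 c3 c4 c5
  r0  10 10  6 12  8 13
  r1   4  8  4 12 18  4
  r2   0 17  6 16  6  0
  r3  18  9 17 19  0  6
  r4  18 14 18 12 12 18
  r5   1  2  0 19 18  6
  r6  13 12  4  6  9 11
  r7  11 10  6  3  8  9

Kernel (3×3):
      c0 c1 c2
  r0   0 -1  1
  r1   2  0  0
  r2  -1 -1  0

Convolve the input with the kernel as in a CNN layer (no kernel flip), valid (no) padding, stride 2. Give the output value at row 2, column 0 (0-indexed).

-19

The receptive field on the input at this output position is [18 14 18 / 1 2 0 / 13 12 4]. Elementwise product with the kernel and sum: 14·-1 + 18·1 + 1·2 + 13·-1 + 12·-1.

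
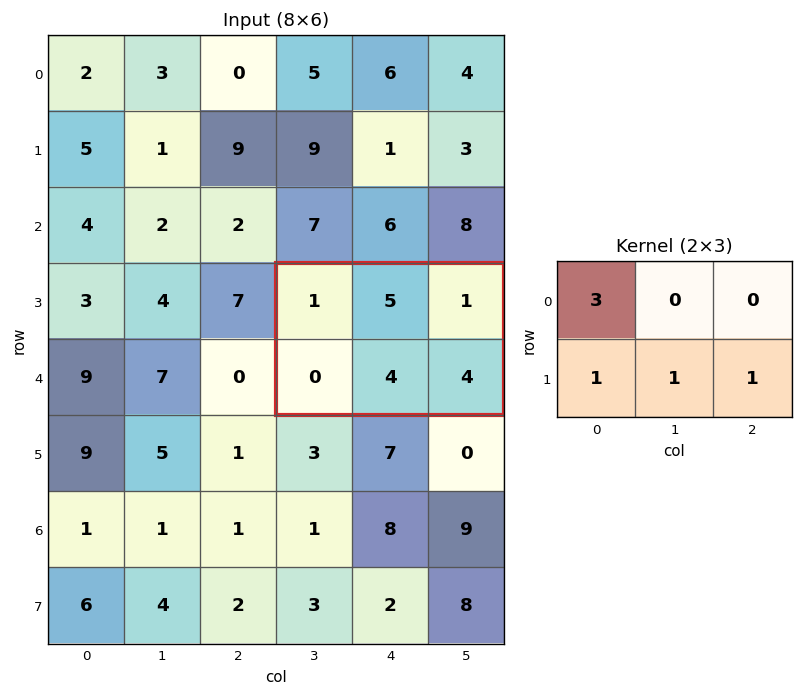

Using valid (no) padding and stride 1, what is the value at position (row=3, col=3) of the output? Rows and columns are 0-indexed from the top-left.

The receptive field on the input at this output position is [1 5 1 / 0 4 4]. Elementwise product with the kernel and sum: 1·3 + 0·1 + 4·1 + 4·1.

11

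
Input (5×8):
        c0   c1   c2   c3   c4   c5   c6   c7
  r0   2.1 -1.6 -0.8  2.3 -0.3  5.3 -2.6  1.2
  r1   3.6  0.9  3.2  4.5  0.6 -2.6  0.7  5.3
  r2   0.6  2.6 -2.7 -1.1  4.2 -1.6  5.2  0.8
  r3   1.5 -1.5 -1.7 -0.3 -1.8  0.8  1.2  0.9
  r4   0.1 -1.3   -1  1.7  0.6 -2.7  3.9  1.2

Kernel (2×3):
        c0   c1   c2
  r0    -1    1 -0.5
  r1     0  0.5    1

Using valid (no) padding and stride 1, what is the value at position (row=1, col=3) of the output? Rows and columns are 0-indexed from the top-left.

The receptive field on the input at this output position is [4.5 0.6 -2.6 / -1.1 4.2 -1.6]. Elementwise product with the kernel and sum: 4.5·-1 + 0.6·1 + -2.6·-0.5 + 4.2·0.5 + -1.6·1.

-2.1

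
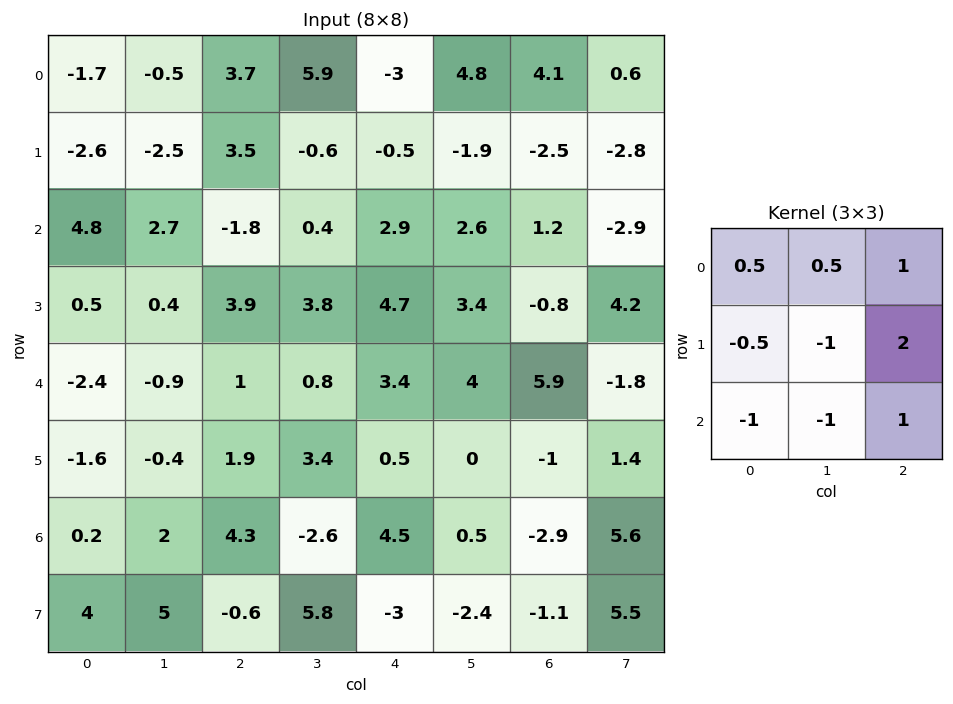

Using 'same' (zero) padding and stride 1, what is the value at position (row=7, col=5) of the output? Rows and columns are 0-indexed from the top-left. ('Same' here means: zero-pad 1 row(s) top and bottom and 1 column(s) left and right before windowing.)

The receptive field on the zero-padded input at this output position is [4.5 0.5 -2.9 / -3 -2.4 -1.1 / 0 0 0]. Elementwise product with the kernel and sum: 4.5·0.5 + 0.5·0.5 + -2.9·1 + -3·-0.5 + -2.4·-1 + -1.1·2 + 0·-1 + 0·-1 + 0·1.

1.3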